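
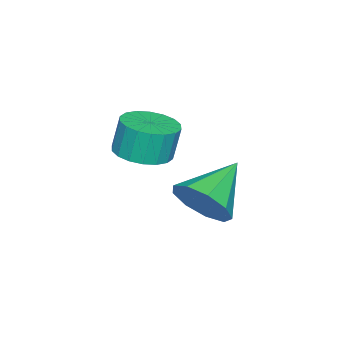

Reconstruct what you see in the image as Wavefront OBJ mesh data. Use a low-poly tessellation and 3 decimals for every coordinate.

v 0.683 0.876 0.63
v 1.253 1.338 1.449
v -1.043 1.304 1.59
v 1.09 1.854 0.926
v 0.737 1.912 0.265
v 0.358 1.485 -0.226
v 0.131 0.773 -0.316
v 0.162 0.109 0.037
v 0.437 -0.196 0.667
v 0.827 0 1.281
v 1.149 0.606 1.589
v -1.837 -2.34 0.68
v -1.208 -3.113 0.896
v -1.413 -2.912 2.215
v -2.043 -2.14 2
v -0.928 -2.755 0.885
v -1.134 -2.555 2.204
v -0.829 -2.315 0.834
v -1.035 -2.115 2.153
v -0.93 -1.88 0.752
v -1.135 -1.68 2.071
v -1.21 -1.536 0.656
v -1.415 -1.336 1.975
v -1.615 -1.352 0.565
v -1.82 -1.151 1.884
v -2.063 -1.363 0.497
v -2.269 -1.162 1.816
v -2.467 -1.568 0.465
v -2.672 -1.367 1.784
v -2.746 -1.925 0.476
v -2.952 -1.725 1.795
v -2.845 -2.365 0.527
v -3.051 -2.165 1.846
v -2.745 -2.8 0.609
v -2.95 -2.6 1.928
v -2.465 -3.144 0.705
v -2.67 -2.944 2.024
v -2.06 -3.329 0.796
v -2.265 -3.128 2.115
v -1.611 -3.318 0.864
v -1.817 -3.117 2.183
f 2 1 4
f 2 4 3
f 4 1 5
f 4 5 3
f 5 1 6
f 5 6 3
f 6 1 7
f 6 7 3
f 7 1 8
f 7 8 3
f 8 1 9
f 8 9 3
f 9 1 10
f 9 10 3
f 10 1 11
f 10 11 3
f 11 1 2
f 11 2 3
f 13 12 16
f 13 16 14
f 14 16 17
f 14 17 15
f 16 12 18
f 16 18 17
f 17 18 19
f 17 19 15
f 18 12 20
f 18 20 19
f 19 20 21
f 19 21 15
f 20 12 22
f 20 22 21
f 21 22 23
f 21 23 15
f 22 12 24
f 22 24 23
f 23 24 25
f 23 25 15
f 24 12 26
f 24 26 25
f 25 26 27
f 25 27 15
f 26 12 28
f 26 28 27
f 27 28 29
f 27 29 15
f 28 12 30
f 28 30 29
f 29 30 31
f 29 31 15
f 30 12 32
f 30 32 31
f 31 32 33
f 31 33 15
f 32 12 34
f 32 34 33
f 33 34 35
f 33 35 15
f 34 12 36
f 34 36 35
f 35 36 37
f 35 37 15
f 36 12 38
f 36 38 37
f 37 38 39
f 37 39 15
f 38 12 40
f 38 40 39
f 39 40 41
f 39 41 15
f 40 12 13
f 40 13 41
f 41 13 14
f 41 14 15



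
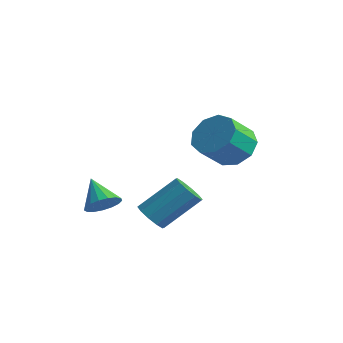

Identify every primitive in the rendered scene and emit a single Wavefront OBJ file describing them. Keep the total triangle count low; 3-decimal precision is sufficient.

v 1.238 -3.954 -0.023
v 1.901 -4.301 -0.058
v 2.666 -2.973 1.289
v 2.002 -2.626 1.323
v 1.896 -3.97 -0.382
v 2.661 -2.642 0.965
v 1.639 -3.632 -0.569
v 2.404 -2.304 0.778
v 1.229 -3.418 -0.547
v 1.994 -2.09 0.799
v 0.822 -3.408 -0.326
v 1.587 -2.08 1.021
v 0.574 -3.607 0.011
v 1.339 -2.279 1.358
v 0.579 -3.938 0.335
v 1.344 -2.61 1.682
v 0.836 -4.276 0.522
v 1.601 -2.948 1.869
v 1.246 -4.49 0.501
v 2.011 -3.162 1.847
v 1.653 -4.5 0.279
v 2.418 -3.172 1.626
v -1.444 -3.97 -0.266
v -0.884 -3.788 0.276
v -2.516 -3.63 0.726
v -0.947 -3.457 0.095
v -1.124 -3.243 -0.169
v -1.374 -3.195 -0.455
v -1.64 -3.325 -0.698
v -1.861 -3.603 -0.842
v -1.986 -3.965 -0.854
v -1.987 -4.327 -0.731
v -1.864 -4.608 -0.502
v -1.644 -4.743 -0.219
v -1.379 -4.7 0.054
v -1.128 -4.49 0.253
v -0.95 -4.161 0.333
v 0.803 1.21 2.037
v 1.5 0.62 1.442
v 1.395 -0.56 2.488
v 0.697 0.03 3.083
v 1.874 1.029 1.941
v 1.768 -0.15 2.988
v 1.746 1.523 2.485
v 1.64 0.344 3.531
v 1.177 1.87 2.819
v 1.071 0.691 3.865
v 0.433 1.908 2.787
v 0.327 0.729 3.833
v -0.138 1.62 2.404
v -0.244 0.44 3.45
v -0.269 1.139 1.849
v -0.374 -0.04 2.895
v 0.102 0.692 1.382
v -0.003 -0.488 2.428
v 0.801 0.486 1.221
v 0.695 -0.693 2.268
f 2 1 5
f 2 5 3
f 3 5 6
f 3 6 4
f 5 1 7
f 5 7 6
f 6 7 8
f 6 8 4
f 7 1 9
f 7 9 8
f 8 9 10
f 8 10 4
f 9 1 11
f 9 11 10
f 10 11 12
f 10 12 4
f 11 1 13
f 11 13 12
f 12 13 14
f 12 14 4
f 13 1 15
f 13 15 14
f 14 15 16
f 14 16 4
f 15 1 17
f 15 17 16
f 16 17 18
f 16 18 4
f 17 1 19
f 17 19 18
f 18 19 20
f 18 20 4
f 19 1 21
f 19 21 20
f 20 21 22
f 20 22 4
f 21 1 2
f 21 2 22
f 22 2 3
f 22 3 4
f 24 23 26
f 24 26 25
f 26 23 27
f 26 27 25
f 27 23 28
f 27 28 25
f 28 23 29
f 28 29 25
f 29 23 30
f 29 30 25
f 30 23 31
f 30 31 25
f 31 23 32
f 31 32 25
f 32 23 33
f 32 33 25
f 33 23 34
f 33 34 25
f 34 23 35
f 34 35 25
f 35 23 36
f 35 36 25
f 36 23 37
f 36 37 25
f 37 23 24
f 37 24 25
f 39 38 42
f 39 42 40
f 40 42 43
f 40 43 41
f 42 38 44
f 42 44 43
f 43 44 45
f 43 45 41
f 44 38 46
f 44 46 45
f 45 46 47
f 45 47 41
f 46 38 48
f 46 48 47
f 47 48 49
f 47 49 41
f 48 38 50
f 48 50 49
f 49 50 51
f 49 51 41
f 50 38 52
f 50 52 51
f 51 52 53
f 51 53 41
f 52 38 54
f 52 54 53
f 53 54 55
f 53 55 41
f 54 38 56
f 54 56 55
f 55 56 57
f 55 57 41
f 56 38 39
f 56 39 57
f 57 39 40
f 57 40 41



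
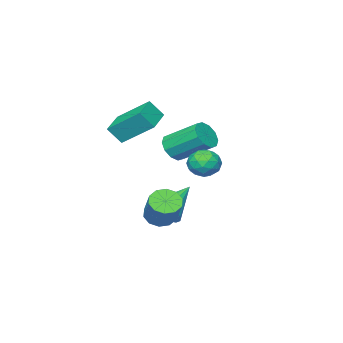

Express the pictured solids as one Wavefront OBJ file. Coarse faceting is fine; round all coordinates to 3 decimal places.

v -1.304 -3.425 1.398
v -0.892 -3.834 2.138
v -1.862 -2.096 2.443
v -1.45 -2.505 3.183
v -0.15 -2.735 1.137
v 0.262 -3.144 1.877
v -0.708 -1.406 2.182
v -0.296 -1.815 2.922
v -3.559 -3.359 -0.094
v -3.293 -3.676 0.519
v -3.834 -2.258 1.487
v -4.101 -1.941 0.874
v -2.96 -3.423 0.335
v -3.501 -2.005 1.303
v -2.855 -3.145 -0.013
v -3.397 -1.727 0.955
v -3.02 -2.949 -0.392
v -3.562 -1.531 0.576
v -3.391 -2.91 -0.657
v -3.932 -1.492 0.311
v -3.826 -3.042 -0.707
v -4.367 -1.624 0.261
v -4.159 -3.295 -0.523
v -4.7 -1.877 0.445
v -4.263 -3.573 -0.175
v -4.805 -2.155 0.793
v -4.098 -3.769 0.204
v -4.64 -2.351 1.172
v -3.728 -3.808 0.469
v -4.269 -2.39 1.437
v -3.957 -1.01 -0.149
v -3.462 -0.557 -0.522
v -3.138 -1.943 -0.198
v -2.643 -1.49 -0.571
v -2.806 -1.355 0.167
v -3.312 -0.779 0.197
v -3.288 -1.721 -0.917
v -3.794 -1.145 -0.887
v -3.049 -0.996 -0.997
v -2.751 -0.77 -0.326
v -3.849 -1.73 -0.394
v -3.551 -1.504 0.277
v -3.781 -0.702 -0.331
v -2.819 -1.798 -0.389
v -2.915 -1.719 0.045
v -2.624 -1.453 -0.174
v -3.693 -0.832 0.092
v -3.402 -0.566 -0.128
v -3.017 -1.035 0.278
v -3.198 -1.934 -0.592
v -2.907 -1.668 -0.812
v -3.976 -1.047 -0.546
v -3.685 -0.781 -0.765
v -3.583 -1.465 -0.998
v -3.247 -0.693 -0.829
v -2.766 -1.242 -0.858
v -3.145 -1.378 -1.062
v -3.443 -1.039 -1.044
v -3.072 -0.56 -0.435
v -2.591 -1.109 -0.464
v -2.687 -1.03 -0.03
v -2.984 -0.691 -0.013
v -2.83 -0.819 -0.714
v -4.009 -1.391 -0.256
v -3.528 -1.94 -0.285
v -3.616 -1.809 -0.707
v -3.913 -1.47 -0.69
v -3.834 -1.258 0.138
v -3.353 -1.807 0.109
v -3.157 -1.461 0.324
v -3.455 -1.122 0.342
v -3.77 -1.681 -0.006
v 0.211 -0.07 -1.965
v 0.811 -0.056 -2.284
v 1.389 0.884 -1.153
v 0.789 0.87 -0.835
v 0.579 0.263 -2.43
v 1.157 1.203 -1.299
v 0.206 0.454 -2.399
v 0.784 1.394 -1.268
v -0.165 0.445 -2.202
v 0.413 1.385 -1.071
v -0.392 0.24 -1.914
v 0.186 1.179 -0.783
v -0.389 -0.084 -1.647
v 0.189 0.856 -0.516
v -0.157 -0.403 -1.501
v 0.421 0.537 -0.37
v 0.216 -0.594 -1.532
v 0.794 0.346 -0.401
v 0.587 -0.585 -1.729
v 1.165 0.355 -0.598
v 0.814 -0.379 -2.017
v 1.392 0.56 -0.886
v -1.657 -1.873 -2.848
v -1.26 -1.713 -2.16
v -3.243 -2.047 -1.892
v -1.386 -1.339 -2.302
v -1.585 -1.108 -2.59
v -1.804 -1.083 -2.947
v -1.982 -1.268 -3.278
v -2.074 -1.616 -3.493
v -2.054 -2.033 -3.536
v -1.928 -2.407 -3.394
v -1.729 -2.638 -3.106
v -1.51 -2.663 -2.749
v -1.332 -2.478 -2.418
v -1.24 -2.13 -2.203
f 2 4 1
f 5 2 1
f 1 4 3
f 3 5 1
f 2 8 4
f 6 2 5
f 6 8 2
f 4 8 3
f 7 5 3
f 3 8 7
f 7 6 5
f 8 6 7
f 10 9 13
f 10 13 11
f 11 13 14
f 11 14 12
f 13 9 15
f 13 15 14
f 14 15 16
f 14 16 12
f 15 9 17
f 15 17 16
f 16 17 18
f 16 18 12
f 17 9 19
f 17 19 18
f 18 19 20
f 18 20 12
f 19 9 21
f 19 21 20
f 20 21 22
f 20 22 12
f 21 9 23
f 21 23 22
f 22 23 24
f 22 24 12
f 23 9 25
f 23 25 24
f 24 25 26
f 24 26 12
f 25 9 27
f 25 27 26
f 26 27 28
f 26 28 12
f 27 9 29
f 27 29 28
f 28 29 30
f 28 30 12
f 29 9 10
f 29 10 30
f 30 10 11
f 30 11 12
f 31 68 47
f 68 42 71
f 47 71 36
f 68 71 47
f 31 47 43
f 47 36 48
f 43 48 32
f 47 48 43
f 31 43 52
f 43 32 53
f 52 53 38
f 43 53 52
f 31 52 64
f 52 38 67
f 64 67 41
f 52 67 64
f 31 64 68
f 64 41 72
f 68 72 42
f 64 72 68
f 32 48 59
f 48 36 62
f 59 62 40
f 48 62 59
f 36 71 49
f 71 42 70
f 49 70 35
f 71 70 49
f 42 72 69
f 72 41 65
f 69 65 33
f 72 65 69
f 41 67 66
f 67 38 54
f 66 54 37
f 67 54 66
f 38 53 58
f 53 32 55
f 58 55 39
f 53 55 58
f 34 60 46
f 60 40 61
f 46 61 35
f 60 61 46
f 34 46 44
f 46 35 45
f 44 45 33
f 46 45 44
f 34 44 51
f 44 33 50
f 51 50 37
f 44 50 51
f 34 51 56
f 51 37 57
f 56 57 39
f 51 57 56
f 34 56 60
f 56 39 63
f 60 63 40
f 56 63 60
f 35 61 49
f 61 40 62
f 49 62 36
f 61 62 49
f 33 45 69
f 45 35 70
f 69 70 42
f 45 70 69
f 37 50 66
f 50 33 65
f 66 65 41
f 50 65 66
f 39 57 58
f 57 37 54
f 58 54 38
f 57 54 58
f 40 63 59
f 63 39 55
f 59 55 32
f 63 55 59
f 74 73 77
f 74 77 75
f 75 77 78
f 75 78 76
f 77 73 79
f 77 79 78
f 78 79 80
f 78 80 76
f 79 73 81
f 79 81 80
f 80 81 82
f 80 82 76
f 81 73 83
f 81 83 82
f 82 83 84
f 82 84 76
f 83 73 85
f 83 85 84
f 84 85 86
f 84 86 76
f 85 73 87
f 85 87 86
f 86 87 88
f 86 88 76
f 87 73 89
f 87 89 88
f 88 89 90
f 88 90 76
f 89 73 91
f 89 91 90
f 90 91 92
f 90 92 76
f 91 73 93
f 91 93 92
f 92 93 94
f 92 94 76
f 93 73 74
f 93 74 94
f 94 74 75
f 94 75 76
f 96 95 98
f 96 98 97
f 98 95 99
f 98 99 97
f 99 95 100
f 99 100 97
f 100 95 101
f 100 101 97
f 101 95 102
f 101 102 97
f 102 95 103
f 102 103 97
f 103 95 104
f 103 104 97
f 104 95 105
f 104 105 97
f 105 95 106
f 105 106 97
f 106 95 107
f 106 107 97
f 107 95 108
f 107 108 97
f 108 95 96
f 108 96 97



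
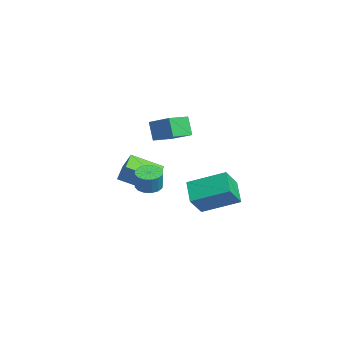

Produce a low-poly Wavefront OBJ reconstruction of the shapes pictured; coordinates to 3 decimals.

v -2.511 -0.931 -0.739
v -3.011 -1.043 0.358
v -1.337 -0.128 -0.121
v -1.837 -0.241 0.975
v -1.863 -2.019 -0.555
v -2.363 -2.132 0.541
v -0.689 -1.217 0.062
v -1.189 -1.329 1.159
v 3.488 -3.188 -1.522
v 4.033 -2.84 -1.697
v 4.397 -2.904 -0.693
v 3.852 -3.252 -0.518
v 3.801 -2.601 -1.598
v 4.166 -2.665 -0.594
v 3.486 -2.519 -1.479
v 3.851 -2.583 -0.475
v 3.171 -2.617 -1.371
v 3.536 -2.681 -0.367
v 2.941 -2.868 -1.303
v 3.306 -2.932 -0.299
v 2.858 -3.204 -1.294
v 3.222 -3.268 -0.29
v 2.943 -3.536 -1.347
v 3.307 -3.6 -0.343
v 3.174 -3.775 -1.446
v 3.539 -3.839 -0.442
v 3.489 -3.857 -1.565
v 3.854 -3.921 -0.561
v 3.804 -3.759 -1.673
v 4.169 -3.823 -0.669
v 4.034 -3.508 -1.741
v 4.399 -3.572 -0.737
v 4.118 -3.172 -1.75
v 4.482 -3.236 -0.746
v -1.862 -3.848 -3.104
v -3.083 -3.373 -2.738
v -1.469 -2.231 -3.889
v -2.689 -1.756 -3.523
v -1.431 -3.484 -2.137
v -2.651 -3.009 -1.771
v -1.037 -1.867 -2.922
v -2.258 -1.392 -2.556
v 3.741 -0.707 -3.34
v 2.609 -0.65 -2.535
v 4.383 1.066 -2.561
v 3.251 1.122 -1.756
v 4.429 -1.402 -2.324
v 3.297 -1.346 -1.519
v 5.071 0.37 -1.545
v 3.939 0.427 -0.74
f 2 4 1
f 5 2 1
f 1 4 3
f 3 5 1
f 2 8 4
f 6 2 5
f 6 8 2
f 4 8 3
f 7 5 3
f 3 8 7
f 7 6 5
f 8 6 7
f 10 9 13
f 10 13 11
f 11 13 14
f 11 14 12
f 13 9 15
f 13 15 14
f 14 15 16
f 14 16 12
f 15 9 17
f 15 17 16
f 16 17 18
f 16 18 12
f 17 9 19
f 17 19 18
f 18 19 20
f 18 20 12
f 19 9 21
f 19 21 20
f 20 21 22
f 20 22 12
f 21 9 23
f 21 23 22
f 22 23 24
f 22 24 12
f 23 9 25
f 23 25 24
f 24 25 26
f 24 26 12
f 25 9 27
f 25 27 26
f 26 27 28
f 26 28 12
f 27 9 29
f 27 29 28
f 28 29 30
f 28 30 12
f 29 9 31
f 29 31 30
f 30 31 32
f 30 32 12
f 31 9 33
f 31 33 32
f 32 33 34
f 32 34 12
f 33 9 10
f 33 10 34
f 34 10 11
f 34 11 12
f 36 38 35
f 39 36 35
f 35 38 37
f 37 39 35
f 36 42 38
f 40 36 39
f 40 42 36
f 38 42 37
f 41 39 37
f 37 42 41
f 41 40 39
f 42 40 41
f 44 46 43
f 47 44 43
f 43 46 45
f 45 47 43
f 44 50 46
f 48 44 47
f 48 50 44
f 46 50 45
f 49 47 45
f 45 50 49
f 49 48 47
f 50 48 49



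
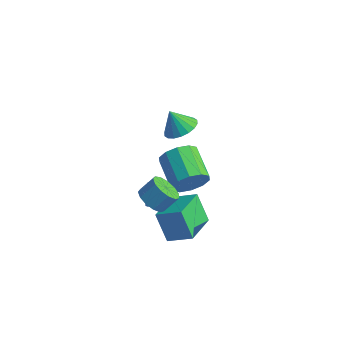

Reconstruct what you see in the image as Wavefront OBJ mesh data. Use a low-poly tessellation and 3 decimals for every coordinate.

v -0.149 -1.847 0.443
v 0.601 -2.223 0.307
v 1.059 -1.589 1.08
v 0.309 -1.213 1.217
v 0.582 -1.848 0.01
v 1.041 -1.214 0.784
v 0.332 -1.472 -0.149
v 0.79 -0.838 0.624
v -0.072 -1.215 -0.12
v 0.387 -0.581 0.653
v -0.5 -1.159 0.087
v -0.041 -0.525 0.861
v -0.816 -1.321 0.408
v -0.358 -0.688 1.182
v -0.921 -1.65 0.74
v -0.463 -1.017 1.513
v -0.781 -2.042 0.978
v -0.322 -1.408 1.751
v -0.44 -2.371 1.046
v 0.018 -1.738 1.819
v -0.007 -2.534 0.922
v 0.452 -1.901 1.696
v 0.381 -2.479 0.647
v 0.84 -1.845 1.42
v -0.696 0.815 -2.188
v -0.386 -1.144 -1.632
v 0.555 1.203 -1.52
v 0.865 -0.756 -0.964
v 0.175 0.536 -3.656
v 0.485 -1.423 -3.1
v 1.426 0.924 -2.988
v 1.736 -1.035 -2.432
v -1.782 1.191 -3.511
v -1.221 1.086 -3.072
v -2.518 1.369 -2.529
v -1.21 1.382 -3.118
v -1.298 1.645 -3.231
v -1.47 1.829 -3.393
v -1.696 1.903 -3.576
v -1.936 1.853 -3.747
v -2.15 1.689 -3.877
v -2.3 1.439 -3.945
v -2.361 1.146 -3.937
v -2.322 0.861 -3.855
v -2.189 0.633 -3.714
v -1.986 0.501 -3.538
v -1.748 0.488 -3.357
v -1.515 0.597 -3.203
v -1.329 0.809 -3.102
v -0.586 1.463 3.225
v -0.092 2.167 3.552
v -1.214 1.397 4.315
v -0.413 2.354 3.379
v -0.768 2.364 3.175
v -1.087 2.196 2.981
v -1.307 1.883 2.836
v -1.384 1.486 2.767
v -1.303 1.086 2.789
v -1.08 0.76 2.897
v -0.759 0.573 3.071
v -0.404 0.563 3.274
v -0.085 0.731 3.468
v 0.135 1.044 3.614
v 0.212 1.441 3.683
v 0.131 1.841 3.661
v -0.865 2.825 -3.009
v -0.34 3.036 -2.089
v -1.85 4.187 -1.492
v -2.375 3.975 -2.411
v -0.165 3.499 -2.537
v -1.675 4.649 -1.94
v -0.258 3.704 -3.166
v -1.767 4.854 -2.568
v -0.582 3.573 -3.734
v -2.092 4.723 -3.137
v -1.015 3.156 -4.026
v -2.525 4.307 -3.428
v -1.39 2.613 -3.928
v -2.9 3.764 -3.331
v -1.565 2.151 -3.48
v -3.075 3.301 -2.883
v -1.473 1.946 -2.852
v -2.982 3.096 -2.254
v -1.148 2.077 -2.283
v -2.658 3.227 -1.686
v -0.715 2.493 -1.992
v -2.225 3.644 -1.394
f 2 1 5
f 2 5 3
f 3 5 6
f 3 6 4
f 5 1 7
f 5 7 6
f 6 7 8
f 6 8 4
f 7 1 9
f 7 9 8
f 8 9 10
f 8 10 4
f 9 1 11
f 9 11 10
f 10 11 12
f 10 12 4
f 11 1 13
f 11 13 12
f 12 13 14
f 12 14 4
f 13 1 15
f 13 15 14
f 14 15 16
f 14 16 4
f 15 1 17
f 15 17 16
f 16 17 18
f 16 18 4
f 17 1 19
f 17 19 18
f 18 19 20
f 18 20 4
f 19 1 21
f 19 21 20
f 20 21 22
f 20 22 4
f 21 1 23
f 21 23 22
f 22 23 24
f 22 24 4
f 23 1 2
f 23 2 24
f 24 2 3
f 24 3 4
f 26 28 25
f 29 26 25
f 25 28 27
f 27 29 25
f 26 32 28
f 30 26 29
f 30 32 26
f 28 32 27
f 31 29 27
f 27 32 31
f 31 30 29
f 32 30 31
f 34 33 36
f 34 36 35
f 36 33 37
f 36 37 35
f 37 33 38
f 37 38 35
f 38 33 39
f 38 39 35
f 39 33 40
f 39 40 35
f 40 33 41
f 40 41 35
f 41 33 42
f 41 42 35
f 42 33 43
f 42 43 35
f 43 33 44
f 43 44 35
f 44 33 45
f 44 45 35
f 45 33 46
f 45 46 35
f 46 33 47
f 46 47 35
f 47 33 48
f 47 48 35
f 48 33 49
f 48 49 35
f 49 33 34
f 49 34 35
f 51 50 53
f 51 53 52
f 53 50 54
f 53 54 52
f 54 50 55
f 54 55 52
f 55 50 56
f 55 56 52
f 56 50 57
f 56 57 52
f 57 50 58
f 57 58 52
f 58 50 59
f 58 59 52
f 59 50 60
f 59 60 52
f 60 50 61
f 60 61 52
f 61 50 62
f 61 62 52
f 62 50 63
f 62 63 52
f 63 50 64
f 63 64 52
f 64 50 65
f 64 65 52
f 65 50 51
f 65 51 52
f 67 66 70
f 67 70 68
f 68 70 71
f 68 71 69
f 70 66 72
f 70 72 71
f 71 72 73
f 71 73 69
f 72 66 74
f 72 74 73
f 73 74 75
f 73 75 69
f 74 66 76
f 74 76 75
f 75 76 77
f 75 77 69
f 76 66 78
f 76 78 77
f 77 78 79
f 77 79 69
f 78 66 80
f 78 80 79
f 79 80 81
f 79 81 69
f 80 66 82
f 80 82 81
f 81 82 83
f 81 83 69
f 82 66 84
f 82 84 83
f 83 84 85
f 83 85 69
f 84 66 86
f 84 86 85
f 85 86 87
f 85 87 69
f 86 66 67
f 86 67 87
f 87 67 68
f 87 68 69



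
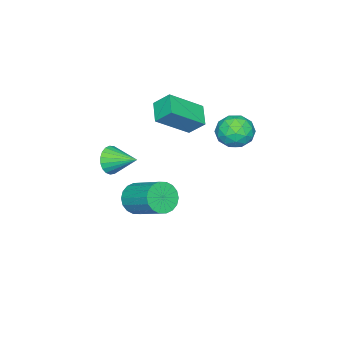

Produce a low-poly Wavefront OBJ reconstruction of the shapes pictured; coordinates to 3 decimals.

v -3.553 2.658 0.74
v -2.89 2.127 0.215
v -4.15 1.293 1.365
v -3.487 0.762 0.84
v -3.179 1.338 1.595
v -2.81 2.182 1.209
v -4.23 1.238 0.371
v -3.861 2.082 -0.015
v -3.308 1.249 -0.013
v -2.659 1.312 0.743
v -4.381 2.108 0.837
v -3.732 2.171 1.593
v -3.169 2.513 0.423
v -3.871 0.907 1.157
v -3.69 1.246 1.601
v -3.301 0.934 1.293
v -3.122 2.545 1.007
v -2.732 2.233 0.698
v -2.903 1.769 1.51
v -4.308 1.187 0.882
v -3.918 0.875 0.573
v -3.739 2.486 0.287
v -3.35 2.174 -0.021
v -4.137 1.651 0.07
v -3.025 1.685 -0.02
v -3.376 0.882 0.347
v -3.813 1.162 0.071
v -3.596 1.658 -0.156
v -2.643 1.721 0.424
v -2.995 0.919 0.792
v -2.814 1.257 1.236
v -2.597 1.753 1.009
v -2.889 1.205 0.29
v -4.045 2.501 0.788
v -4.397 1.699 1.156
v -4.443 1.667 0.571
v -4.226 2.163 0.344
v -3.664 2.538 1.233
v -4.015 1.735 1.6
v -3.444 1.762 1.736
v -3.227 2.258 1.509
v -4.151 2.215 1.29
v -0.118 -1.494 -3.127
v 0.505 -1.282 -3.741
v 0.922 0.426 -2.726
v 0.298 0.214 -2.113
v 0.173 -1.113 -3.889
v 0.59 0.595 -2.874
v -0.216 -1.02 -3.886
v 0.201 0.688 -2.871
v -0.586 -1.02 -3.733
v -0.169 0.688 -2.718
v -0.864 -1.115 -3.46
v -0.447 0.593 -2.445
v -0.994 -1.284 -3.121
v -0.577 0.424 -2.106
v -0.95 -1.495 -2.783
v -0.533 0.213 -1.769
v -0.742 -1.706 -2.514
v -0.325 0.002 -1.499
v -0.41 -1.875 -2.366
v 0.007 -0.167 -1.351
v -0.021 -1.968 -2.369
v 0.396 -0.26 -1.354
v 0.349 -1.968 -2.522
v 0.766 -0.26 -1.507
v 0.627 -1.873 -2.795
v 1.044 -0.165 -1.78
v 0.757 -1.704 -3.134
v 1.174 0.004 -2.119
v 0.713 -1.493 -3.471
v 1.13 0.215 -2.457
v -2.239 -1.968 2.119
v -2.404 -1.181 2.899
v -3.671 -1.03 0.869
v -3.837 -0.243 1.649
v -1.343 -1.277 1.611
v -1.509 -0.49 2.391
v -2.776 -0.339 0.361
v -2.941 0.448 1.141
v 2.434 -1.115 1.213
v 2.79 -1.342 1.881
v 2.366 0.235 1.707
v 3.046 -1.259 1.692
v 3.196 -1.152 1.42
v 3.214 -1.039 1.112
v 3.098 -0.939 0.822
v 2.866 -0.869 0.599
v 2.561 -0.842 0.483
v 2.233 -0.862 0.492
v 1.94 -0.926 0.627
v 1.733 -1.023 0.862
v 1.647 -1.136 1.159
v 1.697 -1.245 1.465
v 1.874 -1.332 1.727
v 2.149 -1.381 1.9
v 2.473 -1.385 1.955
f 1 38 17
f 38 12 41
f 17 41 6
f 38 41 17
f 1 17 13
f 17 6 18
f 13 18 2
f 17 18 13
f 1 13 22
f 13 2 23
f 22 23 8
f 13 23 22
f 1 22 34
f 22 8 37
f 34 37 11
f 22 37 34
f 1 34 38
f 34 11 42
f 38 42 12
f 34 42 38
f 2 18 29
f 18 6 32
f 29 32 10
f 18 32 29
f 6 41 19
f 41 12 40
f 19 40 5
f 41 40 19
f 12 42 39
f 42 11 35
f 39 35 3
f 42 35 39
f 11 37 36
f 37 8 24
f 36 24 7
f 37 24 36
f 8 23 28
f 23 2 25
f 28 25 9
f 23 25 28
f 4 30 16
f 30 10 31
f 16 31 5
f 30 31 16
f 4 16 14
f 16 5 15
f 14 15 3
f 16 15 14
f 4 14 21
f 14 3 20
f 21 20 7
f 14 20 21
f 4 21 26
f 21 7 27
f 26 27 9
f 21 27 26
f 4 26 30
f 26 9 33
f 30 33 10
f 26 33 30
f 5 31 19
f 31 10 32
f 19 32 6
f 31 32 19
f 3 15 39
f 15 5 40
f 39 40 12
f 15 40 39
f 7 20 36
f 20 3 35
f 36 35 11
f 20 35 36
f 9 27 28
f 27 7 24
f 28 24 8
f 27 24 28
f 10 33 29
f 33 9 25
f 29 25 2
f 33 25 29
f 44 43 47
f 44 47 45
f 45 47 48
f 45 48 46
f 47 43 49
f 47 49 48
f 48 49 50
f 48 50 46
f 49 43 51
f 49 51 50
f 50 51 52
f 50 52 46
f 51 43 53
f 51 53 52
f 52 53 54
f 52 54 46
f 53 43 55
f 53 55 54
f 54 55 56
f 54 56 46
f 55 43 57
f 55 57 56
f 56 57 58
f 56 58 46
f 57 43 59
f 57 59 58
f 58 59 60
f 58 60 46
f 59 43 61
f 59 61 60
f 60 61 62
f 60 62 46
f 61 43 63
f 61 63 62
f 62 63 64
f 62 64 46
f 63 43 65
f 63 65 64
f 64 65 66
f 64 66 46
f 65 43 67
f 65 67 66
f 66 67 68
f 66 68 46
f 67 43 69
f 67 69 68
f 68 69 70
f 68 70 46
f 69 43 71
f 69 71 70
f 70 71 72
f 70 72 46
f 71 43 44
f 71 44 72
f 72 44 45
f 72 45 46
f 74 76 73
f 77 74 73
f 73 76 75
f 75 77 73
f 74 80 76
f 78 74 77
f 78 80 74
f 76 80 75
f 79 77 75
f 75 80 79
f 79 78 77
f 80 78 79
f 82 81 84
f 82 84 83
f 84 81 85
f 84 85 83
f 85 81 86
f 85 86 83
f 86 81 87
f 86 87 83
f 87 81 88
f 87 88 83
f 88 81 89
f 88 89 83
f 89 81 90
f 89 90 83
f 90 81 91
f 90 91 83
f 91 81 92
f 91 92 83
f 92 81 93
f 92 93 83
f 93 81 94
f 93 94 83
f 94 81 95
f 94 95 83
f 95 81 96
f 95 96 83
f 96 81 97
f 96 97 83
f 97 81 82
f 97 82 83



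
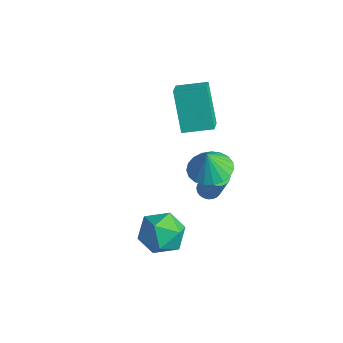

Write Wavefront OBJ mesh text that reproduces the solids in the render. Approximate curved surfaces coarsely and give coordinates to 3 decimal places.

v -1.242 2.978 1.647
v -2.353 3.356 3.484
v -0.421 4.12 1.909
v -1.533 4.497 3.745
v -0.447 2.263 2.275
v -1.559 2.64 4.111
v 0.373 3.404 2.536
v -0.738 3.782 4.373
v 1.152 2.556 -0.609
v 1.458 2.99 -0.709
v 2.293 2.817 1.089
v 1.988 2.384 1.189
v 1.288 3.079 -0.622
v 2.123 2.906 1.176
v 1.097 3.088 -0.532
v 1.933 2.915 1.265
v 0.915 3.016 -0.455
v 1.751 2.844 1.343
v 0.769 2.874 -0.4
v 1.605 2.702 1.398
v 0.681 2.684 -0.378
v 1.517 2.512 1.42
v 0.665 2.475 -0.39
v 1.501 2.302 1.407
v 0.723 2.277 -0.436
v 1.559 2.105 1.362
v 0.847 2.123 -0.509
v 1.682 1.95 1.289
v 1.017 2.034 -0.596
v 1.852 1.861 1.202
v 1.207 2.025 -0.685
v 2.043 1.852 1.112
v 1.389 2.096 -0.763
v 2.225 1.924 1.035
v 1.535 2.238 -0.818
v 2.371 2.066 0.98
v 1.623 2.428 -0.84
v 2.459 2.256 0.958
v 1.639 2.638 -0.827
v 2.475 2.465 0.97
v 1.581 2.835 -0.782
v 2.417 2.663 1.016
v 2.539 -0.837 0.746
v 3.148 -0.922 1.663
v 3.552 -2.078 -0.043
v 4.161 -2.163 0.874
v 3.117 -2.522 0.87
v 2.491 -1.755 1.357
v 4.209 -1.245 0.263
v 3.583 -0.478 0.75
v 4.18 -1.174 1.364
v 3.505 -1.963 1.739
v 3.195 -1.037 -0.119
v 2.52 -1.826 0.256
v 2.022 1.948 2.012
v 2.967 2.274 2.032
v 2.078 1.712 3.188
v 2.753 2.622 2.112
v 2.413 2.853 2.175
v 2.006 2.928 2.209
v 1.601 2.833 2.21
v 1.269 2.585 2.176
v 1.067 2.227 2.114
v 1.03 1.82 2.034
v 1.165 1.436 1.951
v 1.448 1.14 1.878
v 1.83 0.984 1.829
v 2.245 0.994 1.811
v 2.622 1.169 1.828
v 2.895 1.479 1.877
v 3.017 1.87 1.949
f 2 4 1
f 5 2 1
f 1 4 3
f 3 5 1
f 2 8 4
f 6 2 5
f 6 8 2
f 4 8 3
f 7 5 3
f 3 8 7
f 7 6 5
f 8 6 7
f 10 9 13
f 10 13 11
f 11 13 14
f 11 14 12
f 13 9 15
f 13 15 14
f 14 15 16
f 14 16 12
f 15 9 17
f 15 17 16
f 16 17 18
f 16 18 12
f 17 9 19
f 17 19 18
f 18 19 20
f 18 20 12
f 19 9 21
f 19 21 20
f 20 21 22
f 20 22 12
f 21 9 23
f 21 23 22
f 22 23 24
f 22 24 12
f 23 9 25
f 23 25 24
f 24 25 26
f 24 26 12
f 25 9 27
f 25 27 26
f 26 27 28
f 26 28 12
f 27 9 29
f 27 29 28
f 28 29 30
f 28 30 12
f 29 9 31
f 29 31 30
f 30 31 32
f 30 32 12
f 31 9 33
f 31 33 32
f 32 33 34
f 32 34 12
f 33 9 35
f 33 35 34
f 34 35 36
f 34 36 12
f 35 9 37
f 35 37 36
f 36 37 38
f 36 38 12
f 37 9 39
f 37 39 38
f 38 39 40
f 38 40 12
f 39 9 41
f 39 41 40
f 40 41 42
f 40 42 12
f 41 9 10
f 41 10 42
f 42 10 11
f 42 11 12
f 43 54 48
f 43 48 44
f 43 44 50
f 43 50 53
f 43 53 54
f 44 48 52
f 48 54 47
f 54 53 45
f 53 50 49
f 50 44 51
f 46 52 47
f 46 47 45
f 46 45 49
f 46 49 51
f 46 51 52
f 47 52 48
f 45 47 54
f 49 45 53
f 51 49 50
f 52 51 44
f 56 55 58
f 56 58 57
f 58 55 59
f 58 59 57
f 59 55 60
f 59 60 57
f 60 55 61
f 60 61 57
f 61 55 62
f 61 62 57
f 62 55 63
f 62 63 57
f 63 55 64
f 63 64 57
f 64 55 65
f 64 65 57
f 65 55 66
f 65 66 57
f 66 55 67
f 66 67 57
f 67 55 68
f 67 68 57
f 68 55 69
f 68 69 57
f 69 55 70
f 69 70 57
f 70 55 71
f 70 71 57
f 71 55 56
f 71 56 57



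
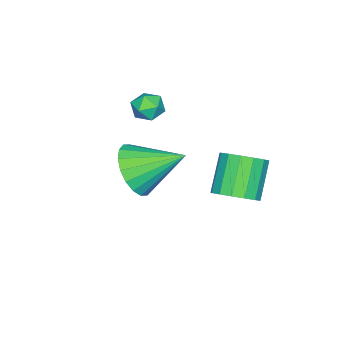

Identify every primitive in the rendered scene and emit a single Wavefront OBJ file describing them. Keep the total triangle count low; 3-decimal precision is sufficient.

v -1.716 1.349 1.753
v -1.196 0.735 2.057
v -2.244 0.477 3.331
v -2.764 1.091 3.027
v -1.055 1.111 2.249
v -2.103 0.853 3.523
v -1.091 1.551 2.308
v -2.139 1.293 3.582
v -1.294 1.936 2.218
v -2.343 1.679 3.493
v -1.611 2.164 2.004
v -2.659 1.907 3.278
v -1.955 2.174 1.723
v -3.004 1.917 2.997
v -2.236 1.963 1.449
v -3.284 1.705 2.723
v -2.377 1.587 1.257
v -3.425 1.329 2.531
v -2.341 1.147 1.198
v -3.389 0.889 2.472
v -2.137 0.761 1.287
v -3.186 0.504 2.562
v -1.821 0.533 1.502
v -2.869 0.276 2.776
v -1.476 0.523 1.783
v -2.525 0.266 3.057
v 0.277 -1.353 3.412
v 1.315 -1.073 3.643
v -0.357 0.213 4.368
v 1.233 -0.846 3.217
v 0.962 -0.72 2.829
v 0.555 -0.718 2.558
v 0.092 -0.843 2.455
v -0.333 -1.068 2.542
v -0.638 -1.35 2.802
v -0.762 -1.632 3.182
v -0.68 -1.859 3.608
v -0.409 -1.986 3.995
v -0.001 -1.987 4.267
v 0.461 -1.862 4.37
v 0.887 -1.637 4.282
v 1.192 -1.355 4.023
v -2.838 -2.396 4.208
v -2.423 -2.908 4.071
v -3.657 -2.932 3.729
v -3.242 -3.444 3.592
v -3.42 -3.316 4.229
v -2.914 -2.985 4.524
v -3.166 -2.855 3.276
v -2.66 -2.524 3.571
v -2.626 -3.191 3.495
v -2.783 -3.476 4.084
v -3.297 -2.364 3.716
v -3.454 -2.649 4.305
f 2 1 5
f 2 5 3
f 3 5 6
f 3 6 4
f 5 1 7
f 5 7 6
f 6 7 8
f 6 8 4
f 7 1 9
f 7 9 8
f 8 9 10
f 8 10 4
f 9 1 11
f 9 11 10
f 10 11 12
f 10 12 4
f 11 1 13
f 11 13 12
f 12 13 14
f 12 14 4
f 13 1 15
f 13 15 14
f 14 15 16
f 14 16 4
f 15 1 17
f 15 17 16
f 16 17 18
f 16 18 4
f 17 1 19
f 17 19 18
f 18 19 20
f 18 20 4
f 19 1 21
f 19 21 20
f 20 21 22
f 20 22 4
f 21 1 23
f 21 23 22
f 22 23 24
f 22 24 4
f 23 1 25
f 23 25 24
f 24 25 26
f 24 26 4
f 25 1 2
f 25 2 26
f 26 2 3
f 26 3 4
f 28 27 30
f 28 30 29
f 30 27 31
f 30 31 29
f 31 27 32
f 31 32 29
f 32 27 33
f 32 33 29
f 33 27 34
f 33 34 29
f 34 27 35
f 34 35 29
f 35 27 36
f 35 36 29
f 36 27 37
f 36 37 29
f 37 27 38
f 37 38 29
f 38 27 39
f 38 39 29
f 39 27 40
f 39 40 29
f 40 27 41
f 40 41 29
f 41 27 42
f 41 42 29
f 42 27 28
f 42 28 29
f 43 54 48
f 43 48 44
f 43 44 50
f 43 50 53
f 43 53 54
f 44 48 52
f 48 54 47
f 54 53 45
f 53 50 49
f 50 44 51
f 46 52 47
f 46 47 45
f 46 45 49
f 46 49 51
f 46 51 52
f 47 52 48
f 45 47 54
f 49 45 53
f 51 49 50
f 52 51 44



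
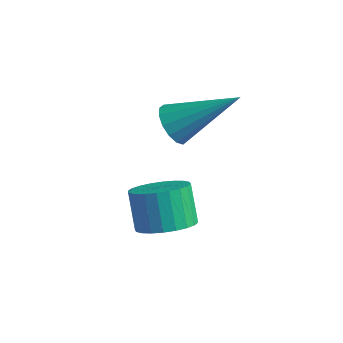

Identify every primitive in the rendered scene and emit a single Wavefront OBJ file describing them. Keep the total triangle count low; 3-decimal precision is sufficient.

v 0.303 1.696 -1.628
v 0.809 2.402 -1.671
v 0.243 2.87 -0.635
v -0.263 2.164 -0.592
v 0.544 2.499 -1.859
v -0.022 2.967 -0.823
v 0.242 2.474 -2.013
v -0.324 2.942 -0.977
v -0.05 2.33 -2.108
v -0.616 2.798 -1.071
v -0.289 2.09 -2.129
v -0.855 2.558 -1.093
v -0.438 1.79 -2.075
v -1.004 2.258 -1.039
v -0.473 1.475 -1.952
v -1.039 1.943 -0.916
v -0.391 1.194 -1.781
v -0.957 1.662 -0.744
v -0.203 0.99 -1.585
v -0.769 1.458 -0.549
v 0.062 0.893 -1.397
v -0.504 1.361 -0.361
v 0.364 0.918 -1.243
v -0.202 1.386 -0.207
v 0.656 1.062 -1.149
v 0.09 1.53 -0.112
v 0.895 1.302 -1.127
v 0.329 1.77 -0.091
v 1.044 1.602 -1.181
v 0.478 2.07 -0.145
v 1.079 1.917 -1.304
v 0.513 2.385 -0.268
v 0.997 2.198 -1.476
v 0.431 2.666 -0.439
v -0.57 3.267 1.18
v -0.112 2.757 1.04
v 0.93 4.273 2.42
v -0.061 3.003 0.779
v -0.147 3.32 0.625
v -0.346 3.623 0.621
v -0.605 3.83 0.766
v -0.855 3.887 1.022
v -1.028 3.777 1.321
v -1.079 3.531 1.582
v -0.993 3.214 1.735
v -0.794 2.912 1.74
v -0.535 2.704 1.595
v -0.285 2.648 1.339
f 2 1 5
f 2 5 3
f 3 5 6
f 3 6 4
f 5 1 7
f 5 7 6
f 6 7 8
f 6 8 4
f 7 1 9
f 7 9 8
f 8 9 10
f 8 10 4
f 9 1 11
f 9 11 10
f 10 11 12
f 10 12 4
f 11 1 13
f 11 13 12
f 12 13 14
f 12 14 4
f 13 1 15
f 13 15 14
f 14 15 16
f 14 16 4
f 15 1 17
f 15 17 16
f 16 17 18
f 16 18 4
f 17 1 19
f 17 19 18
f 18 19 20
f 18 20 4
f 19 1 21
f 19 21 20
f 20 21 22
f 20 22 4
f 21 1 23
f 21 23 22
f 22 23 24
f 22 24 4
f 23 1 25
f 23 25 24
f 24 25 26
f 24 26 4
f 25 1 27
f 25 27 26
f 26 27 28
f 26 28 4
f 27 1 29
f 27 29 28
f 28 29 30
f 28 30 4
f 29 1 31
f 29 31 30
f 30 31 32
f 30 32 4
f 31 1 33
f 31 33 32
f 32 33 34
f 32 34 4
f 33 1 2
f 33 2 34
f 34 2 3
f 34 3 4
f 36 35 38
f 36 38 37
f 38 35 39
f 38 39 37
f 39 35 40
f 39 40 37
f 40 35 41
f 40 41 37
f 41 35 42
f 41 42 37
f 42 35 43
f 42 43 37
f 43 35 44
f 43 44 37
f 44 35 45
f 44 45 37
f 45 35 46
f 45 46 37
f 46 35 47
f 46 47 37
f 47 35 48
f 47 48 37
f 48 35 36
f 48 36 37



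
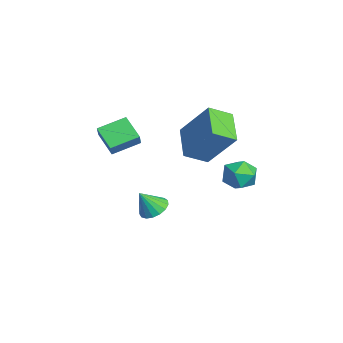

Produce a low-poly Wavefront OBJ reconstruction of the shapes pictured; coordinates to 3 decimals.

v -2.091 1.071 1.965
v -3.639 1.173 2.662
v -2.282 2.129 1.389
v -3.829 2.231 2.085
v -1.271 2.129 3.635
v -2.818 2.231 4.331
v -1.461 3.187 3.058
v -3.009 3.289 3.755
v -3.41 0.023 -1.871
v -2.708 0.179 -1.842
v -3.31 -0.623 -0.829
v -2.857 0.436 -1.668
v -3.132 0.599 -1.54
v -3.471 0.63 -1.488
v -3.797 0.522 -1.524
v -4.033 0.3 -1.639
v -4.127 0.014 -1.807
v -4.057 -0.269 -1.99
v -3.839 -0.486 -2.146
v -3.522 -0.586 -2.238
v -3.18 -0.546 -2.247
v -2.89 -0.376 -2.169
v -2.72 -0.114 -2.023
v -0.945 -2.028 2.949
v -1.869 -2.451 3.624
v -1.195 -0.813 3.371
v -2.119 -1.236 4.045
v -0.421 -2.144 3.595
v -1.345 -2.567 4.269
v -0.671 -0.929 4.016
v -1.595 -1.352 4.691
v -2.092 4.151 0.95
v -1.64 3.988 0.234
v -2.08 2.792 1.266
v -1.628 2.629 0.55
v -1.262 3.058 1.203
v -1.27 3.898 1.007
v -2.45 2.882 0.493
v -2.458 3.722 0.297
v -1.861 3.204 -0.049
v -1.127 3.313 0.39
v -2.593 3.467 1.11
v -1.859 3.576 1.549
f 2 4 1
f 5 2 1
f 1 4 3
f 3 5 1
f 2 8 4
f 6 2 5
f 6 8 2
f 4 8 3
f 7 5 3
f 3 8 7
f 7 6 5
f 8 6 7
f 10 9 12
f 10 12 11
f 12 9 13
f 12 13 11
f 13 9 14
f 13 14 11
f 14 9 15
f 14 15 11
f 15 9 16
f 15 16 11
f 16 9 17
f 16 17 11
f 17 9 18
f 17 18 11
f 18 9 19
f 18 19 11
f 19 9 20
f 19 20 11
f 20 9 21
f 20 21 11
f 21 9 22
f 21 22 11
f 22 9 23
f 22 23 11
f 23 9 10
f 23 10 11
f 25 27 24
f 28 25 24
f 24 27 26
f 26 28 24
f 25 31 27
f 29 25 28
f 29 31 25
f 27 31 26
f 30 28 26
f 26 31 30
f 30 29 28
f 31 29 30
f 32 43 37
f 32 37 33
f 32 33 39
f 32 39 42
f 32 42 43
f 33 37 41
f 37 43 36
f 43 42 34
f 42 39 38
f 39 33 40
f 35 41 36
f 35 36 34
f 35 34 38
f 35 38 40
f 35 40 41
f 36 41 37
f 34 36 43
f 38 34 42
f 40 38 39
f 41 40 33



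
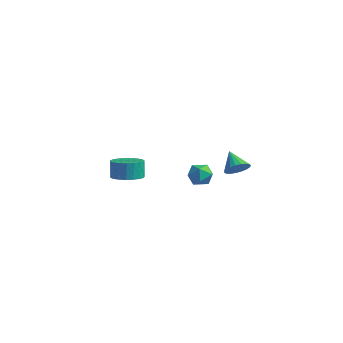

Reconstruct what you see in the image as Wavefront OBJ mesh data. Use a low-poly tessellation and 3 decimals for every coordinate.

v 2.514 -1.672 -1.176
v 2.845 -2.188 -1.638
v 1.995 -2.592 -0.522
v 2.326 -3.108 -0.984
v 2.756 -2.689 -0.505
v 3.077 -2.121 -0.909
v 1.763 -2.659 -1.251
v 2.084 -2.091 -1.655
v 2.381 -2.798 -1.684
v 2.995 -2.817 -1.223
v 1.845 -1.963 -0.937
v 2.459 -1.982 -0.476
v -3.236 -2.967 -3.006
v -2.352 -2.784 -2.891
v -2.52 -2.67 -1.779
v -3.404 -2.853 -1.894
v -2.497 -2.439 -2.948
v -2.665 -2.325 -1.836
v -2.769 -2.185 -3.015
v -2.938 -2.072 -1.903
v -3.123 -2.067 -3.081
v -3.291 -1.953 -1.969
v -3.496 -2.104 -3.133
v -3.664 -1.99 -2.022
v -3.824 -2.29 -3.164
v -3.992 -2.177 -2.052
v -4.05 -2.594 -3.167
v -4.218 -2.48 -2.056
v -4.135 -2.961 -3.143
v -4.304 -2.848 -2.031
v -4.065 -3.33 -3.094
v -4.234 -3.216 -1.983
v -3.852 -3.636 -3.031
v -4.02 -3.522 -1.919
v -3.532 -3.826 -2.963
v -3.7 -3.713 -1.851
v -3.161 -3.868 -2.902
v -3.329 -3.754 -1.791
v -2.803 -3.754 -2.86
v -2.971 -3.64 -1.748
v -2.519 -3.503 -2.842
v -2.688 -3.39 -1.731
v -2.36 -3.16 -2.853
v -2.528 -3.047 -1.742
v 3.83 -1.123 -0.507
v 4.333 -0.978 -0.028
v 2.93 -0.957 0.387
v 4.274 -0.71 -0.138
v 4.137 -0.514 -0.311
v 3.948 -0.423 -0.518
v 3.738 -0.453 -0.724
v 3.544 -0.599 -0.892
v 3.4 -0.835 -0.994
v 3.33 -1.122 -1.011
v 3.346 -1.408 -0.941
v 3.446 -1.645 -0.797
v 3.613 -1.792 -0.602
v 3.817 -1.823 -0.391
v 4.023 -1.733 -0.2
v 4.196 -1.538 -0.062
v 4.306 -1.27 -0.002
f 1 12 6
f 1 6 2
f 1 2 8
f 1 8 11
f 1 11 12
f 2 6 10
f 6 12 5
f 12 11 3
f 11 8 7
f 8 2 9
f 4 10 5
f 4 5 3
f 4 3 7
f 4 7 9
f 4 9 10
f 5 10 6
f 3 5 12
f 7 3 11
f 9 7 8
f 10 9 2
f 14 13 17
f 14 17 15
f 15 17 18
f 15 18 16
f 17 13 19
f 17 19 18
f 18 19 20
f 18 20 16
f 19 13 21
f 19 21 20
f 20 21 22
f 20 22 16
f 21 13 23
f 21 23 22
f 22 23 24
f 22 24 16
f 23 13 25
f 23 25 24
f 24 25 26
f 24 26 16
f 25 13 27
f 25 27 26
f 26 27 28
f 26 28 16
f 27 13 29
f 27 29 28
f 28 29 30
f 28 30 16
f 29 13 31
f 29 31 30
f 30 31 32
f 30 32 16
f 31 13 33
f 31 33 32
f 32 33 34
f 32 34 16
f 33 13 35
f 33 35 34
f 34 35 36
f 34 36 16
f 35 13 37
f 35 37 36
f 36 37 38
f 36 38 16
f 37 13 39
f 37 39 38
f 38 39 40
f 38 40 16
f 39 13 41
f 39 41 40
f 40 41 42
f 40 42 16
f 41 13 43
f 41 43 42
f 42 43 44
f 42 44 16
f 43 13 14
f 43 14 44
f 44 14 15
f 44 15 16
f 46 45 48
f 46 48 47
f 48 45 49
f 48 49 47
f 49 45 50
f 49 50 47
f 50 45 51
f 50 51 47
f 51 45 52
f 51 52 47
f 52 45 53
f 52 53 47
f 53 45 54
f 53 54 47
f 54 45 55
f 54 55 47
f 55 45 56
f 55 56 47
f 56 45 57
f 56 57 47
f 57 45 58
f 57 58 47
f 58 45 59
f 58 59 47
f 59 45 60
f 59 60 47
f 60 45 61
f 60 61 47
f 61 45 46
f 61 46 47



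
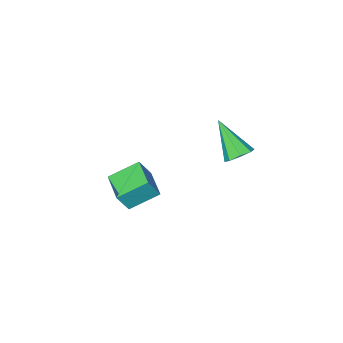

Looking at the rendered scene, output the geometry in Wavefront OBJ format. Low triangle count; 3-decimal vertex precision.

v 2.606 -2.838 -2.339
v 3.164 -2.946 -1.305
v 3.111 -1.442 -2.466
v 3.669 -1.549 -1.432
v 3.891 -3.371 -3.088
v 4.449 -3.478 -2.054
v 4.396 -1.974 -3.215
v 4.954 -2.082 -2.181
v 1.894 2.425 2.444
v 2.191 2.865 2.869
v 1.966 1.055 3.816
v 1.672 2.874 2.904
v 1.283 2.62 2.671
v 1.252 2.251 2.304
v 1.597 1.985 2.02
v 2.116 1.976 1.984
v 2.505 2.231 2.218
v 2.536 2.599 2.584
f 2 4 1
f 5 2 1
f 1 4 3
f 3 5 1
f 2 8 4
f 6 2 5
f 6 8 2
f 4 8 3
f 7 5 3
f 3 8 7
f 7 6 5
f 8 6 7
f 10 9 12
f 10 12 11
f 12 9 13
f 12 13 11
f 13 9 14
f 13 14 11
f 14 9 15
f 14 15 11
f 15 9 16
f 15 16 11
f 16 9 17
f 16 17 11
f 17 9 18
f 17 18 11
f 18 9 10
f 18 10 11



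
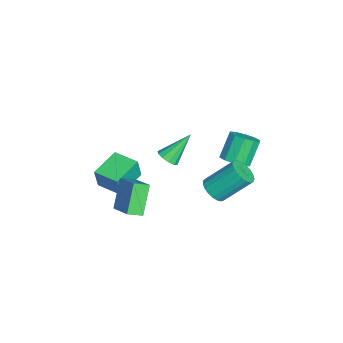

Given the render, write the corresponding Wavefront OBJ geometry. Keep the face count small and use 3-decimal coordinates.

v -0.2 -2.661 1.269
v 1.228 -1.868 2.178
v -0.438 -1.825 0.912
v 0.99 -1.031 1.822
v 0.97 -2.989 -0.282
v 2.398 -2.195 0.628
v 0.732 -2.152 -0.638
v 2.16 -1.359 0.271
v 2.777 2.36 3.157
v 3.431 2.733 2.834
v 3.297 4.254 4.319
v 2.643 3.88 4.643
v 3.174 2.878 2.662
v 3.041 4.399 4.147
v 2.849 2.933 2.576
v 2.716 4.454 4.061
v 2.511 2.89 2.591
v 2.378 4.41 4.076
v 2.219 2.754 2.703
v 2.086 4.275 4.189
v 2.024 2.55 2.895
v 1.89 4.071 4.38
v 1.958 2.313 3.131
v 1.825 3.834 4.616
v 2.035 2.085 3.372
v 1.901 3.606 4.857
v 2.239 1.903 3.576
v 2.106 3.424 5.061
v 2.537 1.801 3.708
v 2.403 3.322 5.193
v 2.876 1.795 3.744
v 2.742 3.316 5.229
v 3.197 1.887 3.679
v 3.064 3.408 5.164
v 3.447 2.061 3.524
v 3.313 3.581 5.009
v 3.58 2.286 3.305
v 3.446 3.807 4.79
v 3.574 2.524 3.061
v 3.441 4.045 4.546
v -3.594 -0.192 -0.08
v -2.934 -0.12 0.171
v -4.306 1.092 1.42
v -3 0.194 -0.129
v -3.293 0.36 -0.41
v -3.701 0.315 -0.565
v -4.068 0.077 -0.536
v -4.254 -0.265 -0.332
v -4.188 -0.578 -0.032
v -3.895 -0.744 0.249
v -3.487 -0.7 0.405
v -3.12 -0.461 0.375
v -3.379 -2.917 -0.554
v -3.161 -3.091 0.798
v -2.461 -1.619 -0.535
v -2.243 -1.792 0.817
v -1.857 -3.988 -0.937
v -1.639 -4.161 0.415
v -0.939 -2.689 -0.918
v -0.721 -2.863 0.434
v -0.47 3.494 2.613
v 0.284 3.442 3.102
v -0.556 3.975 4.455
v -1.31 4.026 3.967
v 0.256 3.953 2.883
v -0.585 4.485 4.237
v -0.05 4.288 2.562
v -0.891 4.821 3.915
v -0.516 4.32 2.259
v -1.357 4.852 3.613
v -0.964 4.036 2.093
v -1.805 4.569 3.446
v -1.224 3.545 2.125
v -2.064 4.078 3.478
v -1.195 3.035 2.343
v -2.036 3.567 3.697
v -0.889 2.699 2.665
v -1.73 3.232 4.018
v -0.423 2.668 2.967
v -1.264 3.2 4.321
v 0.025 2.951 3.134
v -0.816 3.484 4.487
f 2 4 1
f 5 2 1
f 1 4 3
f 3 5 1
f 2 8 4
f 6 2 5
f 6 8 2
f 4 8 3
f 7 5 3
f 3 8 7
f 7 6 5
f 8 6 7
f 10 9 13
f 10 13 11
f 11 13 14
f 11 14 12
f 13 9 15
f 13 15 14
f 14 15 16
f 14 16 12
f 15 9 17
f 15 17 16
f 16 17 18
f 16 18 12
f 17 9 19
f 17 19 18
f 18 19 20
f 18 20 12
f 19 9 21
f 19 21 20
f 20 21 22
f 20 22 12
f 21 9 23
f 21 23 22
f 22 23 24
f 22 24 12
f 23 9 25
f 23 25 24
f 24 25 26
f 24 26 12
f 25 9 27
f 25 27 26
f 26 27 28
f 26 28 12
f 27 9 29
f 27 29 28
f 28 29 30
f 28 30 12
f 29 9 31
f 29 31 30
f 30 31 32
f 30 32 12
f 31 9 33
f 31 33 32
f 32 33 34
f 32 34 12
f 33 9 35
f 33 35 34
f 34 35 36
f 34 36 12
f 35 9 37
f 35 37 36
f 36 37 38
f 36 38 12
f 37 9 39
f 37 39 38
f 38 39 40
f 38 40 12
f 39 9 10
f 39 10 40
f 40 10 11
f 40 11 12
f 42 41 44
f 42 44 43
f 44 41 45
f 44 45 43
f 45 41 46
f 45 46 43
f 46 41 47
f 46 47 43
f 47 41 48
f 47 48 43
f 48 41 49
f 48 49 43
f 49 41 50
f 49 50 43
f 50 41 51
f 50 51 43
f 51 41 52
f 51 52 43
f 52 41 42
f 52 42 43
f 54 56 53
f 57 54 53
f 53 56 55
f 55 57 53
f 54 60 56
f 58 54 57
f 58 60 54
f 56 60 55
f 59 57 55
f 55 60 59
f 59 58 57
f 60 58 59
f 62 61 65
f 62 65 63
f 63 65 66
f 63 66 64
f 65 61 67
f 65 67 66
f 66 67 68
f 66 68 64
f 67 61 69
f 67 69 68
f 68 69 70
f 68 70 64
f 69 61 71
f 69 71 70
f 70 71 72
f 70 72 64
f 71 61 73
f 71 73 72
f 72 73 74
f 72 74 64
f 73 61 75
f 73 75 74
f 74 75 76
f 74 76 64
f 75 61 77
f 75 77 76
f 76 77 78
f 76 78 64
f 77 61 79
f 77 79 78
f 78 79 80
f 78 80 64
f 79 61 81
f 79 81 80
f 80 81 82
f 80 82 64
f 81 61 62
f 81 62 82
f 82 62 63
f 82 63 64



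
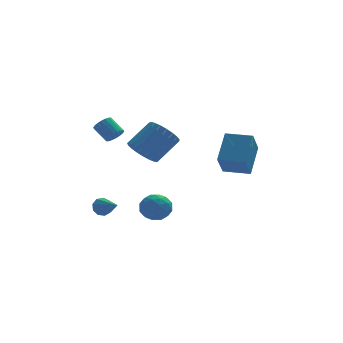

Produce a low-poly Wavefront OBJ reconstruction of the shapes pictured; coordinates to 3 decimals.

v -4.068 0.152 -1.907
v -3.623 0.172 -2.353
v -3.412 -1.192 -1.313
v -3.493 0.39 -2.005
v -3.632 0.496 -1.611
v -3.975 0.442 -1.356
v -4.361 0.252 -1.359
v -4.611 0.015 -1.618
v -4.607 -0.157 -2.013
v -4.35 -0.185 -2.358
v -3.962 -0.055 -2.493
v -3.047 2.597 2.489
v -2.572 2.574 2.887
v -3.179 3.239 3.649
v -3.653 3.263 3.251
v -2.515 2.798 2.736
v -3.122 3.464 3.499
v -2.563 2.983 2.537
v -3.17 3.648 3.3
v -2.708 3.091 2.328
v -3.314 3.756 3.091
v -2.919 3.101 2.151
v -3.526 3.767 2.913
v -3.156 3.012 2.041
v -3.762 3.677 2.803
v -3.371 2.84 2.019
v -3.977 3.506 2.782
v -3.521 2.621 2.091
v -4.128 3.286 2.853
v -3.578 2.396 2.241
v -4.185 3.062 3.004
v -3.53 2.212 2.44
v -4.137 2.877 3.203
v -3.386 2.104 2.649
v -3.992 2.769 3.412
v -3.174 2.093 2.827
v -3.781 2.759 3.589
v -2.938 2.183 2.937
v -3.544 2.848 3.699
v -2.723 2.354 2.958
v -3.329 3.02 3.721
v -2.039 -1.014 2.408
v -1.585 -0.465 1.664
v -0.308 0.163 2.908
v -0.761 -0.386 3.652
v -1.871 -0.187 1.818
v -0.594 0.442 3.062
v -2.187 -0.051 2.074
v -0.91 0.577 3.317
v -2.477 -0.083 2.388
v -1.2 0.546 3.631
v -2.691 -0.275 2.705
v -1.414 0.354 3.948
v -2.793 -0.595 2.971
v -1.516 0.034 4.214
v -2.764 -0.988 3.139
v -1.486 -0.359 4.383
v -2.609 -1.385 3.182
v -1.332 -0.756 4.425
v -2.356 -1.718 3.09
v -1.079 -1.089 4.334
v -2.048 -1.93 2.881
v -0.771 -1.301 4.124
v -1.738 -1.983 2.59
v -0.461 -1.354 3.833
v -1.481 -1.869 2.267
v -0.204 -1.24 3.511
v -1.319 -1.607 1.969
v -0.042 -0.978 3.213
v -1.283 -1.242 1.747
v -0.005 -0.614 2.99
v -1.376 -0.839 1.639
v -0.099 -0.21 2.883
v 1.817 -1.912 1.983
v 2.472 -0.604 3.42
v 2.337 -0.754 0.693
v 2.993 0.553 2.129
v 3.207 -2.573 1.951
v 3.863 -1.266 3.387
v 3.728 -1.416 0.66
v 4.383 -0.108 2.097
v -1.881 -2.899 0.004
v -0.994 -2.988 -0.28
v -2.346 -3.692 -1.2
v -1.459 -3.781 -1.484
v -1.751 -4.226 -0.714
v -1.464 -3.736 0.03
v -1.876 -2.944 -1.51
v -1.589 -2.454 -0.766
v -0.991 -3.016 -1.215
v -0.913 -3.808 -0.724
v -2.427 -2.872 -0.756
v -2.349 -3.664 -0.265
v -1.397 -2.874 -0.032
v -1.943 -3.806 -1.448
v -2.115 -4.067 -0.995
v -1.593 -4.12 -1.162
v -1.673 -3.314 0.15
v -1.151 -3.366 -0.017
v -1.596 -4.094 -0.273
v -2.189 -3.314 -1.463
v -1.667 -3.366 -1.63
v -1.747 -2.56 -0.318
v -1.225 -2.613 -0.485
v -1.744 -2.586 -1.207
v -0.874 -2.943 -0.749
v -1.147 -3.408 -1.457
v -1.392 -2.916 -1.472
v -1.223 -2.629 -1.034
v -0.828 -3.409 -0.46
v -1.101 -3.874 -1.168
v -1.273 -4.136 -0.715
v -1.104 -3.848 -0.278
v -0.826 -3.425 -1.01
v -2.239 -2.806 -0.312
v -2.512 -3.271 -1.02
v -2.236 -2.832 -1.202
v -2.067 -2.544 -0.765
v -2.193 -3.272 -0.023
v -2.466 -3.737 -0.731
v -2.117 -4.051 -0.446
v -1.948 -3.764 -0.008
v -2.514 -3.255 -0.47
f 2 1 4
f 2 4 3
f 4 1 5
f 4 5 3
f 5 1 6
f 5 6 3
f 6 1 7
f 6 7 3
f 7 1 8
f 7 8 3
f 8 1 9
f 8 9 3
f 9 1 10
f 9 10 3
f 10 1 11
f 10 11 3
f 11 1 2
f 11 2 3
f 13 12 16
f 13 16 14
f 14 16 17
f 14 17 15
f 16 12 18
f 16 18 17
f 17 18 19
f 17 19 15
f 18 12 20
f 18 20 19
f 19 20 21
f 19 21 15
f 20 12 22
f 20 22 21
f 21 22 23
f 21 23 15
f 22 12 24
f 22 24 23
f 23 24 25
f 23 25 15
f 24 12 26
f 24 26 25
f 25 26 27
f 25 27 15
f 26 12 28
f 26 28 27
f 27 28 29
f 27 29 15
f 28 12 30
f 28 30 29
f 29 30 31
f 29 31 15
f 30 12 32
f 30 32 31
f 31 32 33
f 31 33 15
f 32 12 34
f 32 34 33
f 33 34 35
f 33 35 15
f 34 12 36
f 34 36 35
f 35 36 37
f 35 37 15
f 36 12 38
f 36 38 37
f 37 38 39
f 37 39 15
f 38 12 40
f 38 40 39
f 39 40 41
f 39 41 15
f 40 12 13
f 40 13 41
f 41 13 14
f 41 14 15
f 43 42 46
f 43 46 44
f 44 46 47
f 44 47 45
f 46 42 48
f 46 48 47
f 47 48 49
f 47 49 45
f 48 42 50
f 48 50 49
f 49 50 51
f 49 51 45
f 50 42 52
f 50 52 51
f 51 52 53
f 51 53 45
f 52 42 54
f 52 54 53
f 53 54 55
f 53 55 45
f 54 42 56
f 54 56 55
f 55 56 57
f 55 57 45
f 56 42 58
f 56 58 57
f 57 58 59
f 57 59 45
f 58 42 60
f 58 60 59
f 59 60 61
f 59 61 45
f 60 42 62
f 60 62 61
f 61 62 63
f 61 63 45
f 62 42 64
f 62 64 63
f 63 64 65
f 63 65 45
f 64 42 66
f 64 66 65
f 65 66 67
f 65 67 45
f 66 42 68
f 66 68 67
f 67 68 69
f 67 69 45
f 68 42 70
f 68 70 69
f 69 70 71
f 69 71 45
f 70 42 72
f 70 72 71
f 71 72 73
f 71 73 45
f 72 42 43
f 72 43 73
f 73 43 44
f 73 44 45
f 75 77 74
f 78 75 74
f 74 77 76
f 76 78 74
f 75 81 77
f 79 75 78
f 79 81 75
f 77 81 76
f 80 78 76
f 76 81 80
f 80 79 78
f 81 79 80
f 82 119 98
f 119 93 122
f 98 122 87
f 119 122 98
f 82 98 94
f 98 87 99
f 94 99 83
f 98 99 94
f 82 94 103
f 94 83 104
f 103 104 89
f 94 104 103
f 82 103 115
f 103 89 118
f 115 118 92
f 103 118 115
f 82 115 119
f 115 92 123
f 119 123 93
f 115 123 119
f 83 99 110
f 99 87 113
f 110 113 91
f 99 113 110
f 87 122 100
f 122 93 121
f 100 121 86
f 122 121 100
f 93 123 120
f 123 92 116
f 120 116 84
f 123 116 120
f 92 118 117
f 118 89 105
f 117 105 88
f 118 105 117
f 89 104 109
f 104 83 106
f 109 106 90
f 104 106 109
f 85 111 97
f 111 91 112
f 97 112 86
f 111 112 97
f 85 97 95
f 97 86 96
f 95 96 84
f 97 96 95
f 85 95 102
f 95 84 101
f 102 101 88
f 95 101 102
f 85 102 107
f 102 88 108
f 107 108 90
f 102 108 107
f 85 107 111
f 107 90 114
f 111 114 91
f 107 114 111
f 86 112 100
f 112 91 113
f 100 113 87
f 112 113 100
f 84 96 120
f 96 86 121
f 120 121 93
f 96 121 120
f 88 101 117
f 101 84 116
f 117 116 92
f 101 116 117
f 90 108 109
f 108 88 105
f 109 105 89
f 108 105 109
f 91 114 110
f 114 90 106
f 110 106 83
f 114 106 110



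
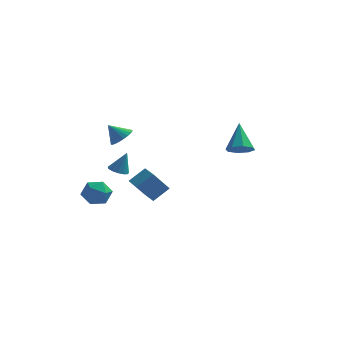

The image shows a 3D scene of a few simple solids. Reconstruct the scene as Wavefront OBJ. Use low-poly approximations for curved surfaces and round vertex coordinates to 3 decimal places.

v -2.442 -1.378 0.604
v -1.932 -1.199 0.393
v -2.018 -1.182 1.796
v -2.12 -0.933 0.417
v -2.411 -0.808 0.499
v -2.711 -0.864 0.615
v -2.926 -1.083 0.728
v -2.987 -1.396 0.801
v -2.875 -1.703 0.812
v -2.626 -1.907 0.756
v -2.318 -1.942 0.653
v -2.049 -1.799 0.534
v -1.906 -1.522 0.437
v 4.031 -2.509 3.06
v 4.369 -1.966 2.687
v 3.789 -1.411 4.44
v 3.81 -1.976 2.597
v 3.38 -2.298 2.778
v 3.333 -2.744 3.124
v 3.694 -3.052 3.433
v 4.253 -3.042 3.523
v 4.682 -2.72 3.342
v 4.73 -2.274 2.996
v -3.031 -2.636 0.061
v -2.34 -3.114 -0.135
v -3.86 -3.726 -0.205
v -3.169 -4.204 -0.401
v -3.306 -3.957 0.414
v -2.794 -3.284 0.578
v -3.406 -3.556 -0.918
v -2.894 -2.883 -0.754
v -2.572 -3.682 -0.74
v -2.51 -3.93 0.083
v -3.69 -2.91 -0.423
v -3.628 -3.158 0.4
v -1.248 1.639 -2.866
v -1.952 0.768 -1.495
v -1.817 2.274 -2.755
v -2.521 1.403 -1.384
v -0.479 2.197 -2.116
v -1.183 1.326 -0.745
v -1.048 2.832 -2.005
v -1.752 1.961 -0.634
v -1.984 -2.5 3.433
v -1.46 -2.702 3.868
v -2.676 -2.54 4.247
v -1.45 -2.408 3.892
v -1.531 -2.13 3.836
v -1.691 -1.916 3.71
v -1.902 -1.802 3.537
v -2.126 -1.81 3.345
v -2.326 -1.937 3.169
v -2.467 -2.161 3.038
v -2.524 -2.444 2.976
v -2.488 -2.737 2.992
v -2.364 -2.988 3.085
v -2.175 -3.155 3.238
v -1.953 -3.209 3.424
v -1.735 -3.141 3.612
v -1.561 -2.961 3.769
f 2 1 4
f 2 4 3
f 4 1 5
f 4 5 3
f 5 1 6
f 5 6 3
f 6 1 7
f 6 7 3
f 7 1 8
f 7 8 3
f 8 1 9
f 8 9 3
f 9 1 10
f 9 10 3
f 10 1 11
f 10 11 3
f 11 1 12
f 11 12 3
f 12 1 13
f 12 13 3
f 13 1 2
f 13 2 3
f 15 14 17
f 15 17 16
f 17 14 18
f 17 18 16
f 18 14 19
f 18 19 16
f 19 14 20
f 19 20 16
f 20 14 21
f 20 21 16
f 21 14 22
f 21 22 16
f 22 14 23
f 22 23 16
f 23 14 15
f 23 15 16
f 24 35 29
f 24 29 25
f 24 25 31
f 24 31 34
f 24 34 35
f 25 29 33
f 29 35 28
f 35 34 26
f 34 31 30
f 31 25 32
f 27 33 28
f 27 28 26
f 27 26 30
f 27 30 32
f 27 32 33
f 28 33 29
f 26 28 35
f 30 26 34
f 32 30 31
f 33 32 25
f 37 39 36
f 40 37 36
f 36 39 38
f 38 40 36
f 37 43 39
f 41 37 40
f 41 43 37
f 39 43 38
f 42 40 38
f 38 43 42
f 42 41 40
f 43 41 42
f 45 44 47
f 45 47 46
f 47 44 48
f 47 48 46
f 48 44 49
f 48 49 46
f 49 44 50
f 49 50 46
f 50 44 51
f 50 51 46
f 51 44 52
f 51 52 46
f 52 44 53
f 52 53 46
f 53 44 54
f 53 54 46
f 54 44 55
f 54 55 46
f 55 44 56
f 55 56 46
f 56 44 57
f 56 57 46
f 57 44 58
f 57 58 46
f 58 44 59
f 58 59 46
f 59 44 60
f 59 60 46
f 60 44 45
f 60 45 46



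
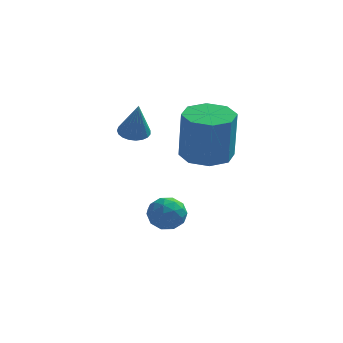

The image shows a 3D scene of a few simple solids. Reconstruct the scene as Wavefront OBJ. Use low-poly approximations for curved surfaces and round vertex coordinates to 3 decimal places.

v -3.123 1.115 0.629
v -2.582 0.859 0.469
v -2.877 0.685 2.151
v -2.512 1.101 0.526
v -2.548 1.345 0.601
v -2.684 1.549 0.681
v -2.895 1.678 0.752
v -3.146 1.71 0.801
v -3.393 1.639 0.821
v -3.594 1.477 0.808
v -3.713 1.253 0.764
v -3.73 1.004 0.696
v -3.642 0.775 0.617
v -3.464 0.605 0.541
v -3.228 0.522 0.479
v -2.973 0.543 0.443
v -2.745 0.662 0.44
v -2.425 0.602 -3.618
v -1.773 1.061 -3.564
v -1.867 -0.281 -2.856
v -1.215 0.178 -2.802
v -1.896 0.409 -2.454
v -2.241 0.955 -2.925
v -1.399 -0.175 -3.495
v -1.744 0.371 -3.966
v -1.139 0.581 -3.488
v -1.446 0.942 -2.844
v -2.194 -0.162 -3.576
v -2.501 0.199 -2.932
v -2.148 0.909 -3.658
v -1.492 -0.129 -2.762
v -1.893 0.007 -2.558
v -1.509 0.276 -2.526
v -2.423 0.847 -3.282
v -2.04 1.116 -3.251
v -2.112 0.733 -2.598
v -1.6 -0.336 -3.169
v -1.217 -0.067 -3.138
v -2.131 0.504 -3.894
v -1.747 0.773 -3.862
v -1.528 0.047 -3.822
v -1.392 0.896 -3.581
v -1.064 0.377 -3.133
v -1.172 0.17 -3.541
v -1.375 0.491 -3.818
v -1.573 1.109 -3.203
v -1.245 0.589 -2.755
v -1.645 0.725 -2.551
v -1.848 1.046 -2.828
v -1.2 0.826 -3.158
v -2.395 0.191 -3.665
v -2.067 -0.329 -3.217
v -1.792 -0.266 -3.592
v -1.995 0.055 -3.869
v -2.576 0.403 -3.287
v -2.248 -0.116 -2.839
v -2.265 0.289 -2.602
v -2.468 0.61 -2.879
v -2.44 -0.046 -3.262
v -0.415 0.778 -0.23
v 0.582 0.992 -0.264
v 0.692 0.815 1.876
v -0.305 0.602 1.91
v 0.142 1.632 -0.188
v 0.252 1.456 1.952
v -0.625 1.772 -0.137
v -0.515 1.596 2.003
v -1.268 1.33 -0.141
v -1.158 1.154 1.999
v -1.412 0.565 -0.196
v -1.302 0.388 1.944
v -0.972 -0.076 -0.272
v -0.862 -0.252 1.868
v -0.205 -0.216 -0.323
v -0.095 -0.392 1.817
v 0.438 0.226 -0.319
v 0.548 0.05 1.821
f 2 1 4
f 2 4 3
f 4 1 5
f 4 5 3
f 5 1 6
f 5 6 3
f 6 1 7
f 6 7 3
f 7 1 8
f 7 8 3
f 8 1 9
f 8 9 3
f 9 1 10
f 9 10 3
f 10 1 11
f 10 11 3
f 11 1 12
f 11 12 3
f 12 1 13
f 12 13 3
f 13 1 14
f 13 14 3
f 14 1 15
f 14 15 3
f 15 1 16
f 15 16 3
f 16 1 17
f 16 17 3
f 17 1 2
f 17 2 3
f 18 55 34
f 55 29 58
f 34 58 23
f 55 58 34
f 18 34 30
f 34 23 35
f 30 35 19
f 34 35 30
f 18 30 39
f 30 19 40
f 39 40 25
f 30 40 39
f 18 39 51
f 39 25 54
f 51 54 28
f 39 54 51
f 18 51 55
f 51 28 59
f 55 59 29
f 51 59 55
f 19 35 46
f 35 23 49
f 46 49 27
f 35 49 46
f 23 58 36
f 58 29 57
f 36 57 22
f 58 57 36
f 29 59 56
f 59 28 52
f 56 52 20
f 59 52 56
f 28 54 53
f 54 25 41
f 53 41 24
f 54 41 53
f 25 40 45
f 40 19 42
f 45 42 26
f 40 42 45
f 21 47 33
f 47 27 48
f 33 48 22
f 47 48 33
f 21 33 31
f 33 22 32
f 31 32 20
f 33 32 31
f 21 31 38
f 31 20 37
f 38 37 24
f 31 37 38
f 21 38 43
f 38 24 44
f 43 44 26
f 38 44 43
f 21 43 47
f 43 26 50
f 47 50 27
f 43 50 47
f 22 48 36
f 48 27 49
f 36 49 23
f 48 49 36
f 20 32 56
f 32 22 57
f 56 57 29
f 32 57 56
f 24 37 53
f 37 20 52
f 53 52 28
f 37 52 53
f 26 44 45
f 44 24 41
f 45 41 25
f 44 41 45
f 27 50 46
f 50 26 42
f 46 42 19
f 50 42 46
f 61 60 64
f 61 64 62
f 62 64 65
f 62 65 63
f 64 60 66
f 64 66 65
f 65 66 67
f 65 67 63
f 66 60 68
f 66 68 67
f 67 68 69
f 67 69 63
f 68 60 70
f 68 70 69
f 69 70 71
f 69 71 63
f 70 60 72
f 70 72 71
f 71 72 73
f 71 73 63
f 72 60 74
f 72 74 73
f 73 74 75
f 73 75 63
f 74 60 76
f 74 76 75
f 75 76 77
f 75 77 63
f 76 60 61
f 76 61 77
f 77 61 62
f 77 62 63



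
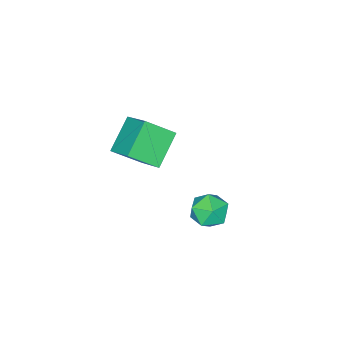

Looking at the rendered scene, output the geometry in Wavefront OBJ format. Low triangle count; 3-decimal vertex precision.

v 1.793 -4.431 -1.937
v 2.296 -2.823 -0.877
v 0.717 -3.382 -3.017
v 1.22 -1.775 -1.957
v 3.44 -4.085 -3.243
v 3.943 -2.478 -2.183
v 2.364 -3.037 -4.323
v 2.867 -1.429 -3.263
v 4.327 3.139 -2.383
v 4.815 2.878 -3.29
v 2.945 2.242 -2.87
v 3.433 1.981 -3.777
v 3.776 1.581 -2.855
v 4.63 2.135 -2.554
v 3.13 2.985 -3.606
v 3.984 3.539 -3.305
v 4.075 2.783 -4.046
v 4.475 1.916 -3.581
v 3.285 3.204 -2.579
v 3.685 2.337 -2.114
f 2 4 1
f 5 2 1
f 1 4 3
f 3 5 1
f 2 8 4
f 6 2 5
f 6 8 2
f 4 8 3
f 7 5 3
f 3 8 7
f 7 6 5
f 8 6 7
f 9 20 14
f 9 14 10
f 9 10 16
f 9 16 19
f 9 19 20
f 10 14 18
f 14 20 13
f 20 19 11
f 19 16 15
f 16 10 17
f 12 18 13
f 12 13 11
f 12 11 15
f 12 15 17
f 12 17 18
f 13 18 14
f 11 13 20
f 15 11 19
f 17 15 16
f 18 17 10



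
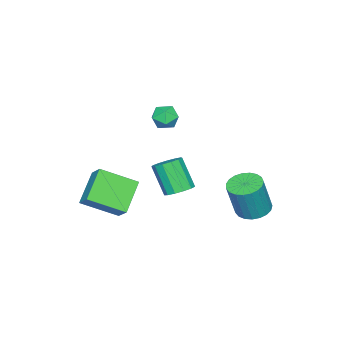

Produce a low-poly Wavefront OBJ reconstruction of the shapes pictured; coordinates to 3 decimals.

v -2.246 1.273 -4.83
v -1.45 0.902 -5.107
v -0.839 0.717 -3.107
v -1.634 1.087 -2.83
v -1.366 1.275 -5.099
v -0.755 1.09 -3.098
v -1.433 1.648 -5.044
v -0.822 1.462 -3.043
v -1.641 1.955 -4.952
v -1.03 1.77 -2.951
v -1.953 2.145 -4.839
v -1.342 1.96 -2.838
v -2.316 2.184 -4.724
v -1.705 1.999 -2.724
v -2.667 2.065 -4.628
v -2.056 1.88 -2.628
v -2.945 1.809 -4.567
v -2.334 1.624 -2.566
v -3.102 1.461 -4.551
v -2.491 1.276 -2.551
v -3.111 1.08 -4.584
v -2.5 0.895 -2.583
v -2.97 0.732 -4.659
v -2.359 0.547 -2.658
v -2.704 0.478 -4.764
v -2.093 0.293 -2.763
v -2.359 0.361 -4.88
v -1.748 0.176 -2.879
v -1.994 0.402 -4.988
v -1.383 0.217 -2.987
v -1.673 0.593 -5.068
v -1.062 0.408 -3.068
v 2.678 0.067 -1.271
v 3.207 -0.432 -1.453
v 2.892 -1.307 0.029
v 2.362 -0.807 0.211
v 3.401 -0.128 -1.233
v 3.085 -1.003 0.25
v 3.365 0.238 -1.024
v 3.05 -0.637 0.458
v 3.111 0.55 -0.894
v 2.796 -0.325 0.588
v 2.719 0.708 -0.884
v 2.404 -0.166 0.598
v 2.314 0.663 -0.997
v 1.999 -0.211 0.486
v 2.025 0.429 -1.197
v 1.71 -0.446 0.286
v 1.943 0.08 -1.42
v 1.627 -0.795 0.062
v 2.094 -0.273 -1.596
v 1.778 -1.148 -0.114
v 2.43 -0.518 -1.669
v 2.115 -1.393 -0.187
v 2.845 -0.577 -1.616
v 2.53 -1.452 -0.133
v 1.187 -1.613 2.761
v 1.49 -2.126 2.295
v 0.23 -1.494 2.005
v 0.533 -2.007 1.539
v 0.271 -2.219 2.217
v 0.863 -2.293 2.684
v 0.857 -1.327 1.616
v 1.449 -1.401 2.083
v 1.287 -1.95 1.587
v 0.925 -2.501 1.959
v 0.795 -1.119 2.341
v 0.433 -1.67 2.713
v 4.072 -4.548 -2.874
v 2.556 -4.814 -1.71
v 3.087 -3.01 -3.805
v 1.571 -3.276 -2.64
v 4.509 -3.824 -2.14
v 2.993 -4.09 -0.975
v 3.524 -2.286 -3.07
v 2.008 -2.552 -1.906
f 2 1 5
f 2 5 3
f 3 5 6
f 3 6 4
f 5 1 7
f 5 7 6
f 6 7 8
f 6 8 4
f 7 1 9
f 7 9 8
f 8 9 10
f 8 10 4
f 9 1 11
f 9 11 10
f 10 11 12
f 10 12 4
f 11 1 13
f 11 13 12
f 12 13 14
f 12 14 4
f 13 1 15
f 13 15 14
f 14 15 16
f 14 16 4
f 15 1 17
f 15 17 16
f 16 17 18
f 16 18 4
f 17 1 19
f 17 19 18
f 18 19 20
f 18 20 4
f 19 1 21
f 19 21 20
f 20 21 22
f 20 22 4
f 21 1 23
f 21 23 22
f 22 23 24
f 22 24 4
f 23 1 25
f 23 25 24
f 24 25 26
f 24 26 4
f 25 1 27
f 25 27 26
f 26 27 28
f 26 28 4
f 27 1 29
f 27 29 28
f 28 29 30
f 28 30 4
f 29 1 31
f 29 31 30
f 30 31 32
f 30 32 4
f 31 1 2
f 31 2 32
f 32 2 3
f 32 3 4
f 34 33 37
f 34 37 35
f 35 37 38
f 35 38 36
f 37 33 39
f 37 39 38
f 38 39 40
f 38 40 36
f 39 33 41
f 39 41 40
f 40 41 42
f 40 42 36
f 41 33 43
f 41 43 42
f 42 43 44
f 42 44 36
f 43 33 45
f 43 45 44
f 44 45 46
f 44 46 36
f 45 33 47
f 45 47 46
f 46 47 48
f 46 48 36
f 47 33 49
f 47 49 48
f 48 49 50
f 48 50 36
f 49 33 51
f 49 51 50
f 50 51 52
f 50 52 36
f 51 33 53
f 51 53 52
f 52 53 54
f 52 54 36
f 53 33 55
f 53 55 54
f 54 55 56
f 54 56 36
f 55 33 34
f 55 34 56
f 56 34 35
f 56 35 36
f 57 68 62
f 57 62 58
f 57 58 64
f 57 64 67
f 57 67 68
f 58 62 66
f 62 68 61
f 68 67 59
f 67 64 63
f 64 58 65
f 60 66 61
f 60 61 59
f 60 59 63
f 60 63 65
f 60 65 66
f 61 66 62
f 59 61 68
f 63 59 67
f 65 63 64
f 66 65 58
f 70 72 69
f 73 70 69
f 69 72 71
f 71 73 69
f 70 76 72
f 74 70 73
f 74 76 70
f 72 76 71
f 75 73 71
f 71 76 75
f 75 74 73
f 76 74 75



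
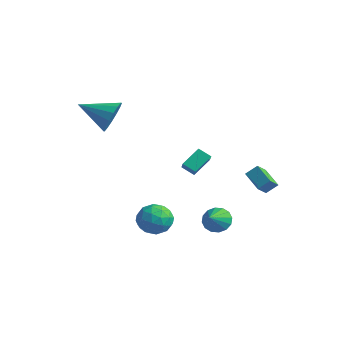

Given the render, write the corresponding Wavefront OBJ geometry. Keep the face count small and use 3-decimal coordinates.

v 3.881 -2.337 -3.093
v 4.438 -2.273 -2.242
v 3.162 -3.707 -2.518
v 3.719 -3.643 -1.667
v 2.988 -2.956 -1.851
v 3.432 -2.109 -2.206
v 4.168 -3.871 -2.554
v 4.612 -3.024 -2.909
v 4.616 -3.221 -1.908
v 3.887 -2.655 -1.474
v 3.713 -3.325 -3.286
v 2.984 -2.759 -2.852
v 4.223 -2.185 -2.718
v 3.377 -3.795 -2.042
v 2.947 -3.391 -2.15
v 3.275 -3.354 -1.65
v 3.631 -2.089 -2.697
v 3.959 -2.051 -2.196
v 3.107 -2.452 -1.967
v 3.641 -3.929 -2.564
v 3.969 -3.891 -2.063
v 4.325 -2.626 -3.11
v 4.653 -2.589 -2.61
v 4.493 -3.528 -2.793
v 4.655 -2.704 -2.021
v 4.232 -3.509 -1.684
v 4.496 -3.643 -2.205
v 4.757 -3.146 -2.414
v 4.226 -2.372 -1.766
v 3.803 -3.177 -1.428
v 3.373 -2.773 -1.536
v 3.635 -2.276 -1.745
v 4.33 -2.929 -1.57
v 3.797 -2.803 -3.332
v 3.374 -3.608 -2.994
v 3.965 -3.704 -3.015
v 4.227 -3.207 -3.224
v 3.368 -2.471 -3.076
v 2.945 -3.276 -2.739
v 2.843 -2.834 -2.346
v 3.104 -2.337 -2.555
v 3.27 -3.051 -3.19
v 2.644 1.798 -4.23
v 3.334 1.887 -4.701
v 3.216 0.862 -3.57
v 3.39 2.158 -4.366
v 3.247 2.333 -3.995
v 2.942 2.364 -3.686
v 2.557 2.243 -3.524
v 2.195 2.003 -3.551
v 1.954 1.708 -3.759
v 1.898 1.437 -4.095
v 2.041 1.262 -4.466
v 2.346 1.231 -4.774
v 2.731 1.352 -4.937
v 3.092 1.592 -4.91
v 3.933 4.013 -2.363
v 4.135 3.296 -1.807
v 2.699 4.15 -1.737
v 2.902 3.432 -1.181
v 4.278 4.548 -1.799
v 4.481 3.83 -1.243
v 3.045 4.684 -1.173
v 3.247 3.967 -0.617
v 2.513 -0.325 0.363
v 2.488 0.697 1.181
v 1.756 0.153 -0.258
v 1.73 1.175 0.56
v 3.11 0.045 -0.08
v 3.084 1.067 0.738
v 2.352 0.523 -0.701
v 2.327 1.545 0.117
v -1.439 -1.927 2.79
v -0.893 -1.958 3.733
v -2.821 -3.173 3.55
v -1.252 -1.526 3.786
v -1.662 -1.202 3.573
v -2.011 -1.072 3.149
v -2.208 -1.172 2.63
v -2.198 -1.473 2.153
v -1.985 -1.897 1.847
v -1.626 -2.328 1.794
v -1.216 -2.652 2.007
v -0.866 -2.782 2.43
v -0.67 -2.683 2.95
v -0.68 -2.381 3.426
f 1 38 17
f 38 12 41
f 17 41 6
f 38 41 17
f 1 17 13
f 17 6 18
f 13 18 2
f 17 18 13
f 1 13 22
f 13 2 23
f 22 23 8
f 13 23 22
f 1 22 34
f 22 8 37
f 34 37 11
f 22 37 34
f 1 34 38
f 34 11 42
f 38 42 12
f 34 42 38
f 2 18 29
f 18 6 32
f 29 32 10
f 18 32 29
f 6 41 19
f 41 12 40
f 19 40 5
f 41 40 19
f 12 42 39
f 42 11 35
f 39 35 3
f 42 35 39
f 11 37 36
f 37 8 24
f 36 24 7
f 37 24 36
f 8 23 28
f 23 2 25
f 28 25 9
f 23 25 28
f 4 30 16
f 30 10 31
f 16 31 5
f 30 31 16
f 4 16 14
f 16 5 15
f 14 15 3
f 16 15 14
f 4 14 21
f 14 3 20
f 21 20 7
f 14 20 21
f 4 21 26
f 21 7 27
f 26 27 9
f 21 27 26
f 4 26 30
f 26 9 33
f 30 33 10
f 26 33 30
f 5 31 19
f 31 10 32
f 19 32 6
f 31 32 19
f 3 15 39
f 15 5 40
f 39 40 12
f 15 40 39
f 7 20 36
f 20 3 35
f 36 35 11
f 20 35 36
f 9 27 28
f 27 7 24
f 28 24 8
f 27 24 28
f 10 33 29
f 33 9 25
f 29 25 2
f 33 25 29
f 44 43 46
f 44 46 45
f 46 43 47
f 46 47 45
f 47 43 48
f 47 48 45
f 48 43 49
f 48 49 45
f 49 43 50
f 49 50 45
f 50 43 51
f 50 51 45
f 51 43 52
f 51 52 45
f 52 43 53
f 52 53 45
f 53 43 54
f 53 54 45
f 54 43 55
f 54 55 45
f 55 43 56
f 55 56 45
f 56 43 44
f 56 44 45
f 58 60 57
f 61 58 57
f 57 60 59
f 59 61 57
f 58 64 60
f 62 58 61
f 62 64 58
f 60 64 59
f 63 61 59
f 59 64 63
f 63 62 61
f 64 62 63
f 66 68 65
f 69 66 65
f 65 68 67
f 67 69 65
f 66 72 68
f 70 66 69
f 70 72 66
f 68 72 67
f 71 69 67
f 67 72 71
f 71 70 69
f 72 70 71
f 74 73 76
f 74 76 75
f 76 73 77
f 76 77 75
f 77 73 78
f 77 78 75
f 78 73 79
f 78 79 75
f 79 73 80
f 79 80 75
f 80 73 81
f 80 81 75
f 81 73 82
f 81 82 75
f 82 73 83
f 82 83 75
f 83 73 84
f 83 84 75
f 84 73 85
f 84 85 75
f 85 73 86
f 85 86 75
f 86 73 74
f 86 74 75

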